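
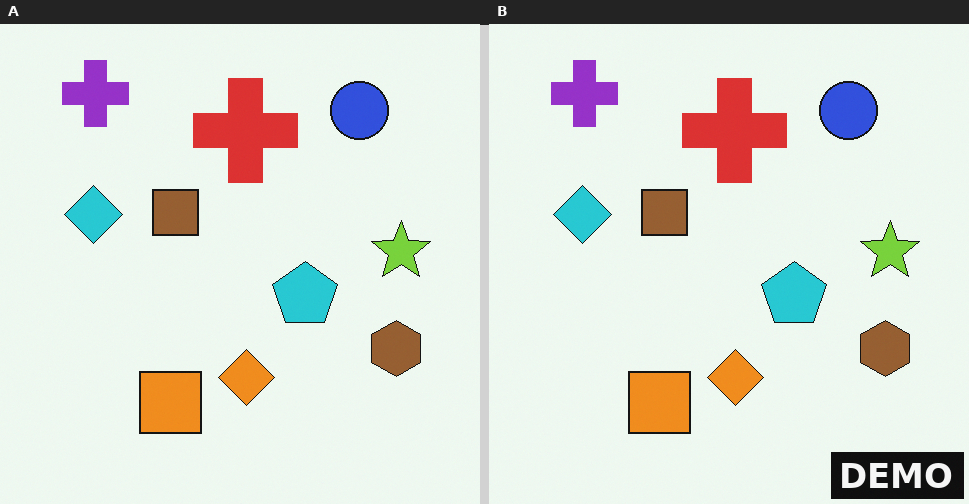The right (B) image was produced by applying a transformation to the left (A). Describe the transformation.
The right (B) image is the left (A) watermarked with the text "DEMO" in the lower-right corner.

A dark label reading "DEMO" appears in the lower-right corner.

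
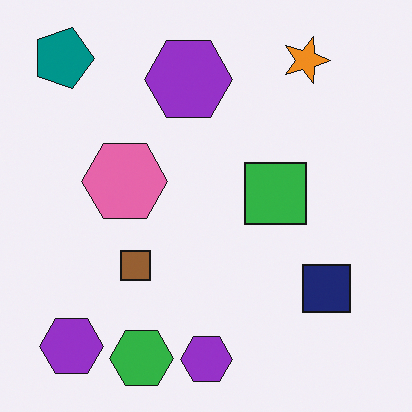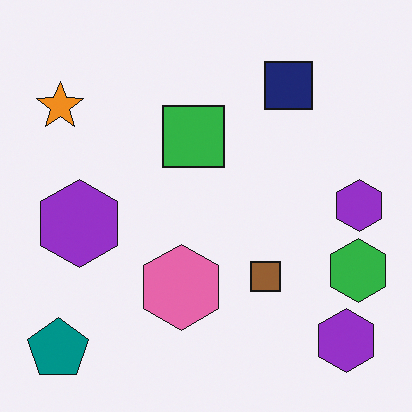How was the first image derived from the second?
This is the original image rotated 90° clockwise.

The teal pentagon sits in the bottom-left of the second image and the top-left of the first — consistent with a whole-image 90° clockwise rotation.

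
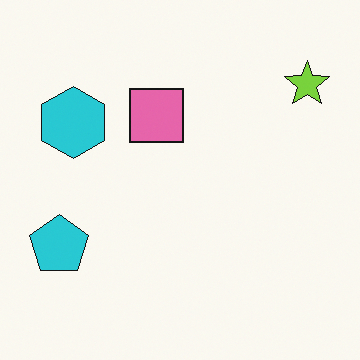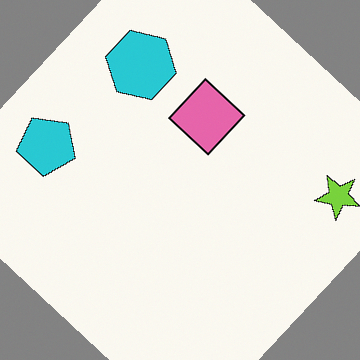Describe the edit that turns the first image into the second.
It was rotated clockwise by a large amount — several tens of degrees.

Every shape is tilted by the same angle and the image corners show triangular fill wedges — a whole-image rotation by a non-right angle.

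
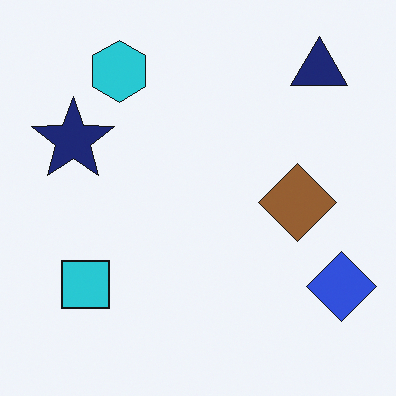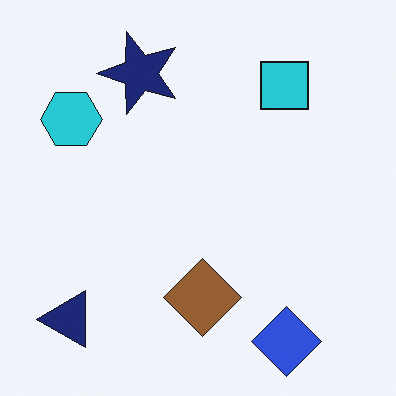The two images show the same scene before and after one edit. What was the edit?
It was transposed (reflected across the top-left ↔ bottom-right diagonal).

Shapes have swapped their row and column positions — what was in the top-right is now in the bottom-left — a diagonal reflection.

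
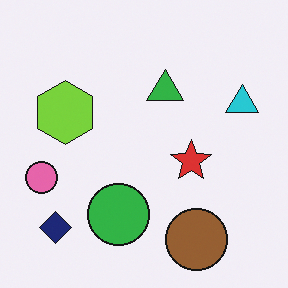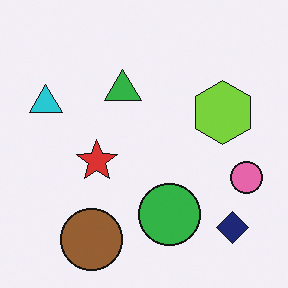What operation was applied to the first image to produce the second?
The transformation is: flipped horizontally (left ↔ right).

The pink circle is in the left of the first image and the right of the second — shapes on opposite sides of the vertical midline have swapped in a mirror flip.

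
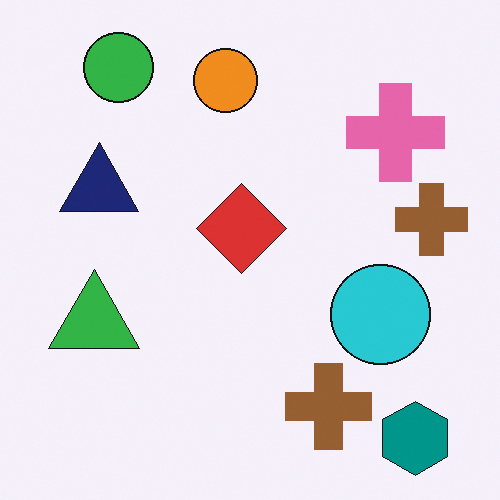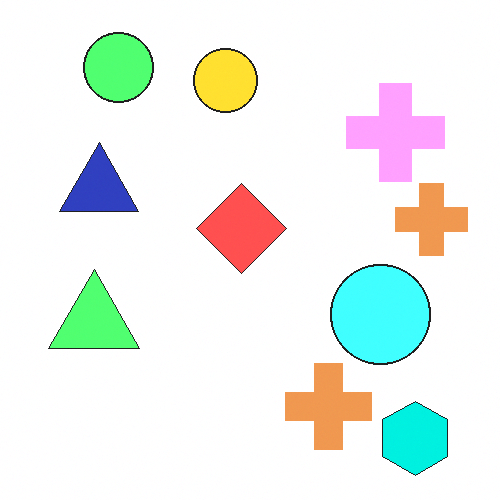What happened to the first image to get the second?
The second image is the first brightened a lot.

Every pixel — background and shapes alike — is uniformly brightened.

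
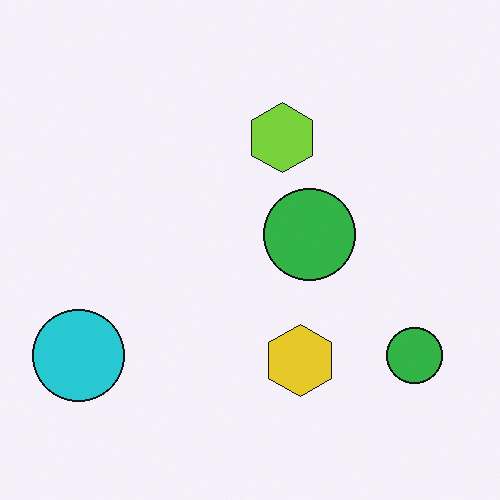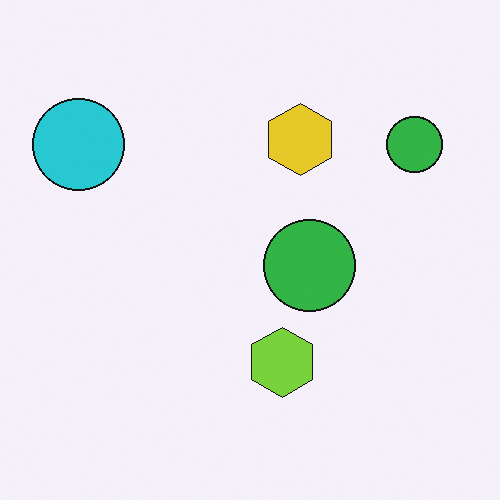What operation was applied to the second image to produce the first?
The first image is the second flipped vertically (top ↔ bottom).

The lime hexagon is in the bottom of the second image and the top of the first — shapes on opposite sides of the horizontal midline have swapped in a mirror flip.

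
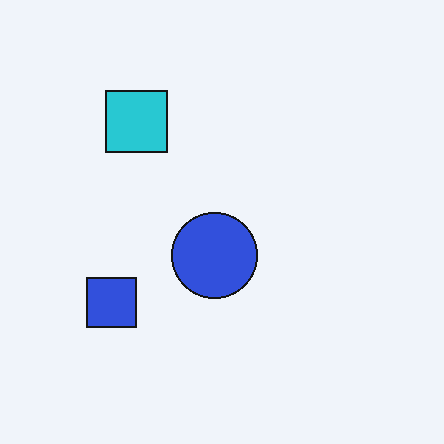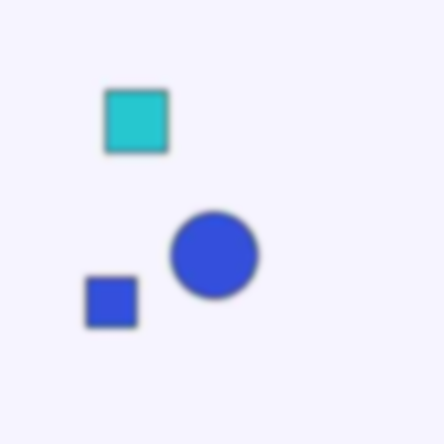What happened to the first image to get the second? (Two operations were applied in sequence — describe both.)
It was degraded with heavy JPEG compression, then noticeably gaussian-blurred.

Blocky 8×8 compression artifacts appear around shape edges and the flat background shows ringing — characteristic JPEG degradation. Shape edges and outlines are uniformly softened across the whole image.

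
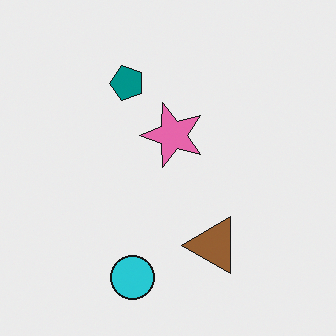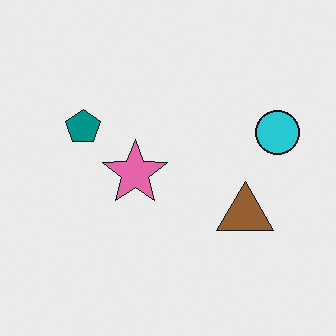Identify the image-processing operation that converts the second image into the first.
It was transposed (reflected across the top-left ↔ bottom-right diagonal).

Shapes have swapped their row and column positions — what was in the top-right is now in the bottom-left — a diagonal reflection.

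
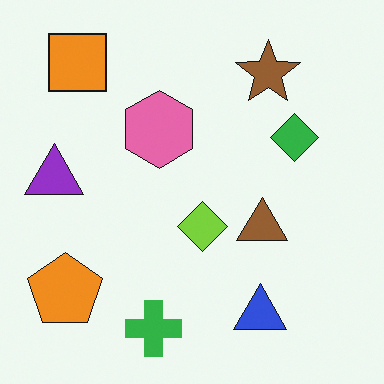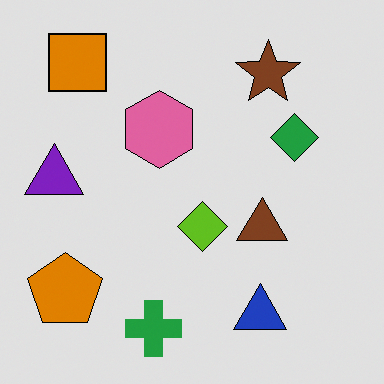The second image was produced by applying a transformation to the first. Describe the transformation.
Posterized to a reduced palette.

Each flat color has snapped to a coarser quantized level — most visibly, the near-white background has dropped to a flat grey.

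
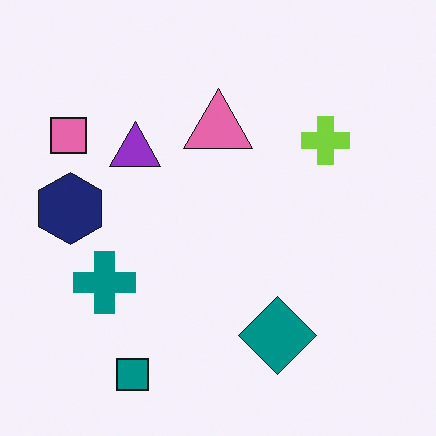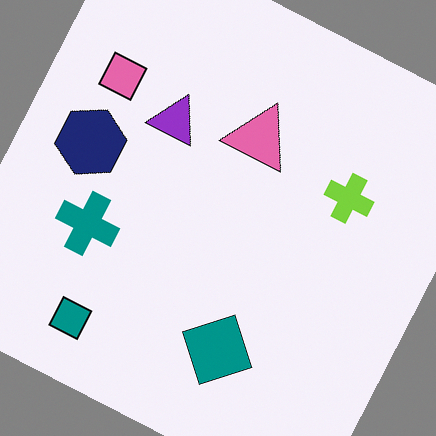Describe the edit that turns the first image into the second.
Rotated clockwise by a clearly visible amount.

Every shape is tilted by the same angle and the image corners show triangular fill wedges — a whole-image rotation by a non-right angle.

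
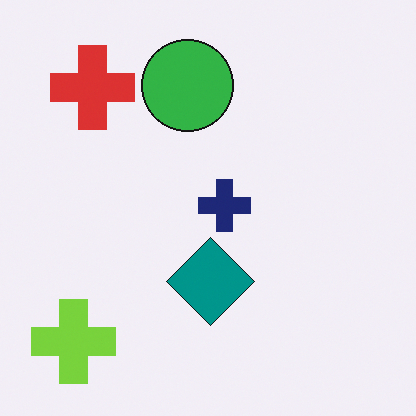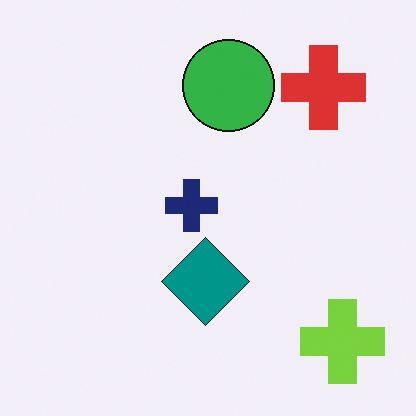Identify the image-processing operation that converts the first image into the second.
The second image is the first flipped horizontally (left ↔ right).

The lime cross is in the bottom-left of the first image and the bottom-right of the second — shapes on opposite sides of the vertical midline have swapped in a mirror flip.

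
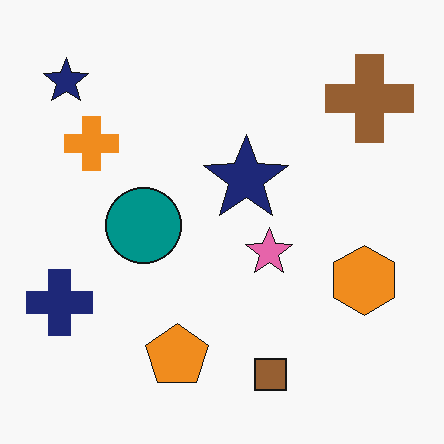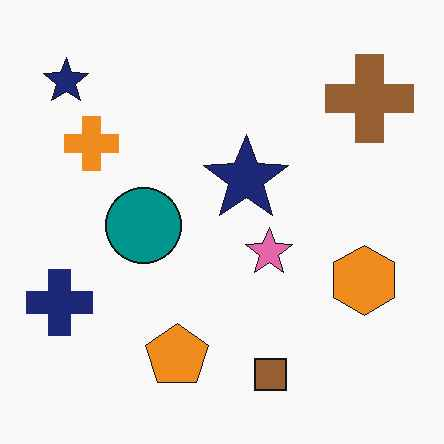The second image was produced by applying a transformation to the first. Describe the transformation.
This is the original image given moderate JPEG compression.

Blocky 8×8 compression artifacts appear around shape edges and the flat background shows ringing — characteristic JPEG degradation.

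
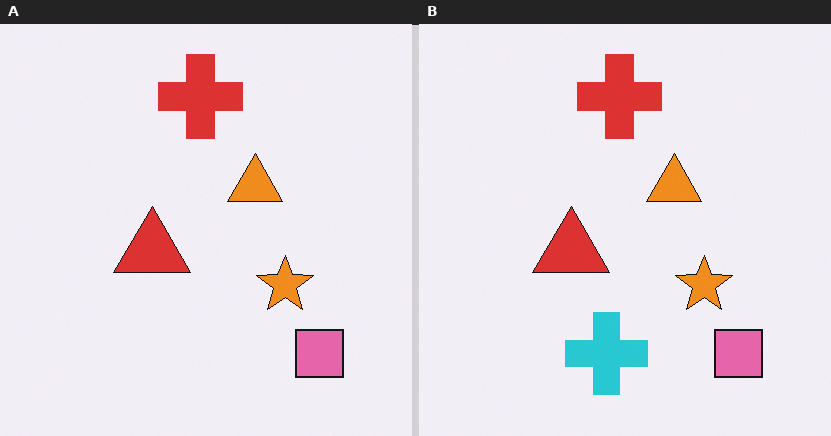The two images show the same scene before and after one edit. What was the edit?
Overlaid with an additional cyan cross.

A cyan cross appears in the right (B) image that is absent from the left (A).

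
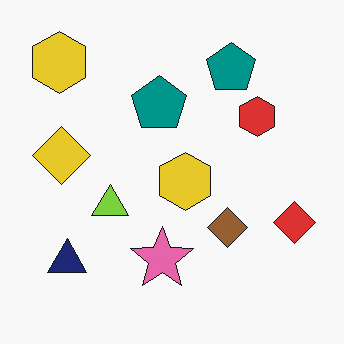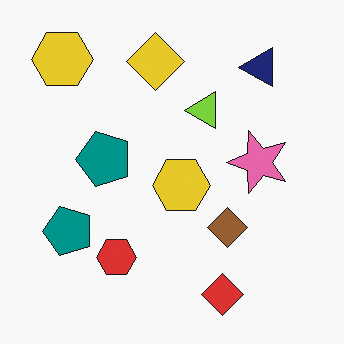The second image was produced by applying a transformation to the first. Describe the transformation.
The image was transposed (reflected across the top-left ↔ bottom-right diagonal).

Shapes have swapped their row and column positions — what was in the top-right is now in the bottom-left — a diagonal reflection.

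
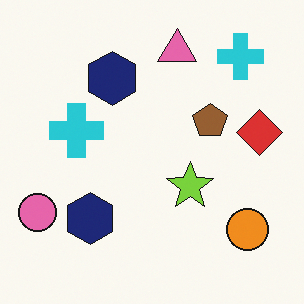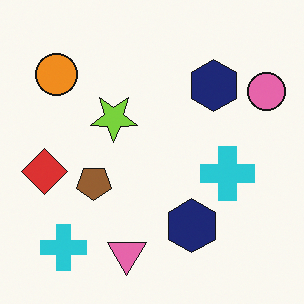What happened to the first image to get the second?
The second image is the first rotated 180°.

The pink circle sits in the bottom-left of the first image and the top-right of the second — consistent with a whole-image 180° rotation.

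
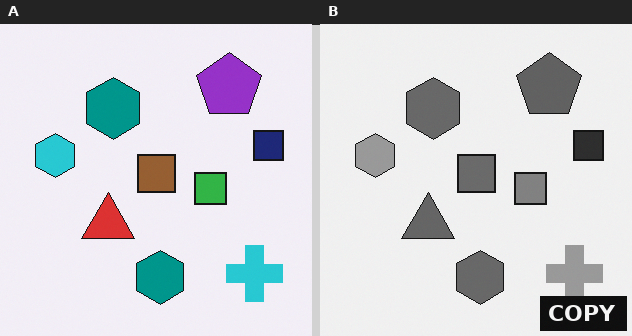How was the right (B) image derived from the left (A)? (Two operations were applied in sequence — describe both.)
The right (B) image is the left (A) converted to grayscale, then watermarked with the text "COPY" in the lower-right corner.

All color is removed — every shape is now a shade of grey. A dark label reading "COPY" appears in the lower-right corner.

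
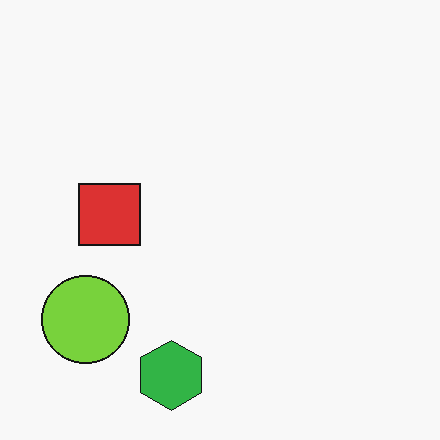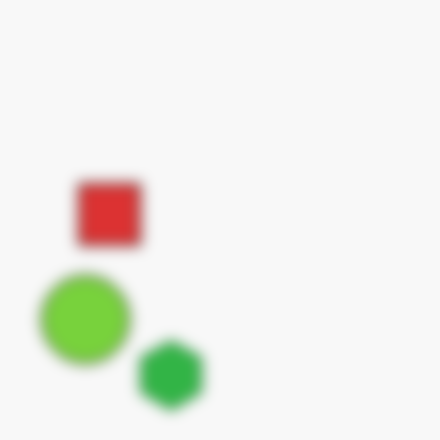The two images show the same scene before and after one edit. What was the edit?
Heavily blurred.

Shape edges and outlines are uniformly softened across the whole image.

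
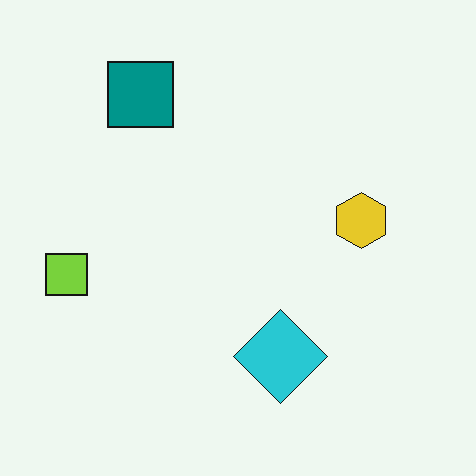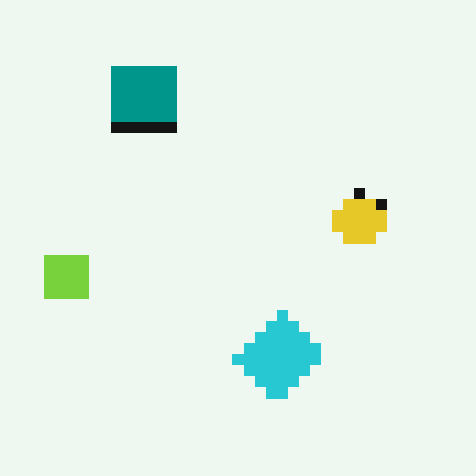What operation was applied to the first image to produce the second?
The transformation is: heavily pixelated into large blocks.

Shapes are reduced to large square blocks; fine edges and outlines are lost — a downscale-then-upscale (mosaic) effect.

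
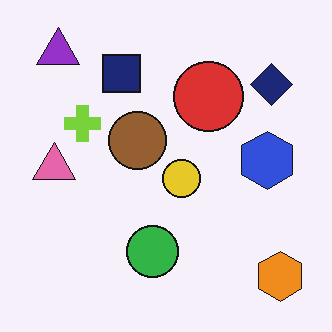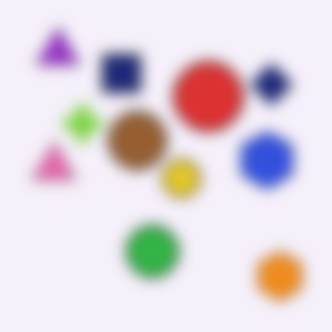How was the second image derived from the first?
The second image is the first heavily blurred.

Shape edges and outlines are uniformly softened across the whole image.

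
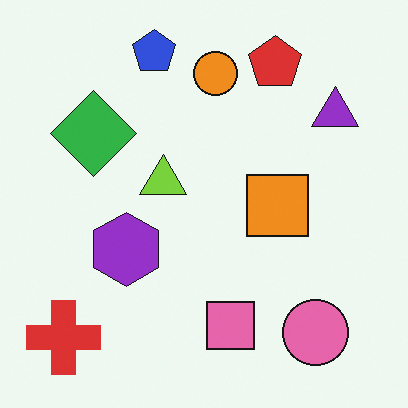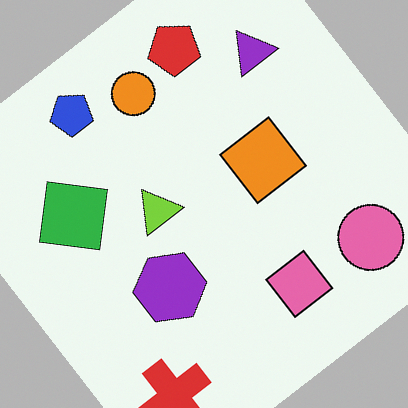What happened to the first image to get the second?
The image was rotated counter-clockwise by a large amount — several tens of degrees.

Every shape is tilted by the same angle and the image corners show triangular fill wedges — a whole-image rotation by a non-right angle.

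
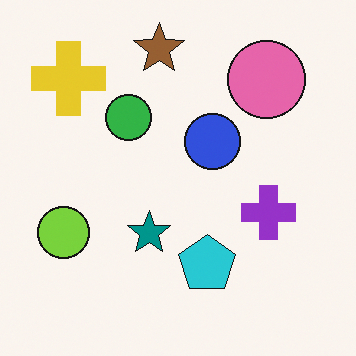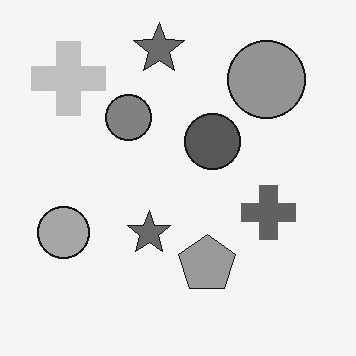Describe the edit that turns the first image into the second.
Converted to grayscale.

All color is removed — every shape is now a shade of grey.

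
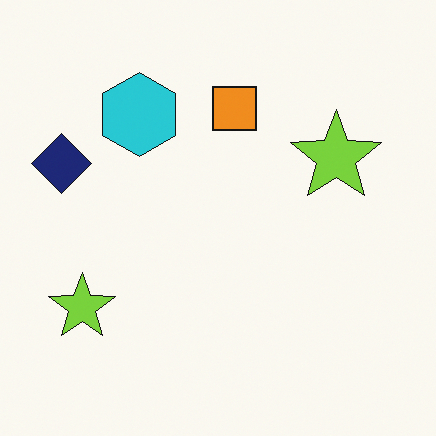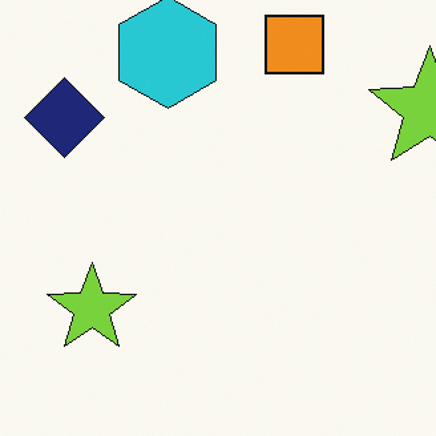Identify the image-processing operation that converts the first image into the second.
This is the original image cropped slightly and scaled back up.

The visible shapes are larger and the field of view is narrower; shapes near the original edges may be partly or wholly outside the frame — a crop-and-rescale.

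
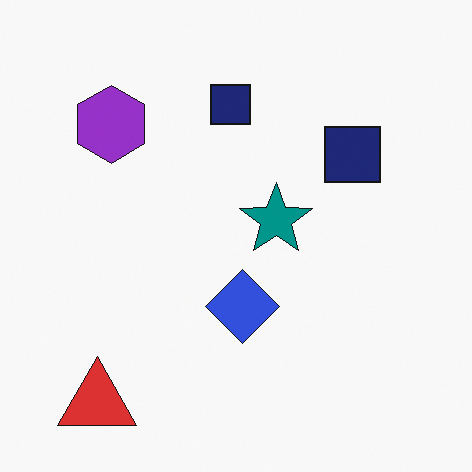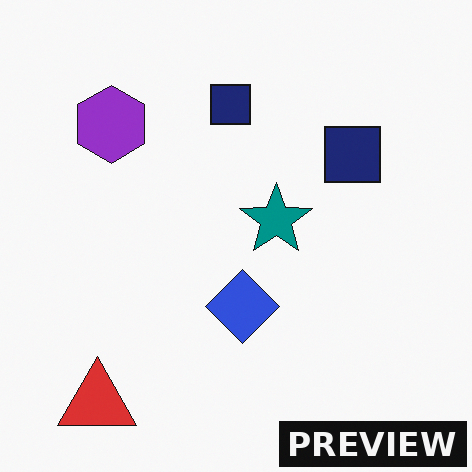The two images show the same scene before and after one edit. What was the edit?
Watermarked with the text "PREVIEW" in the lower-right corner.

A dark label reading "PREVIEW" appears in the lower-right corner.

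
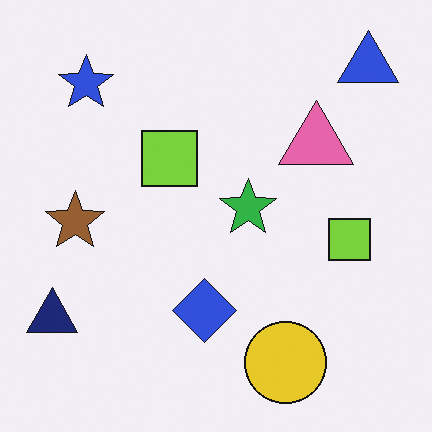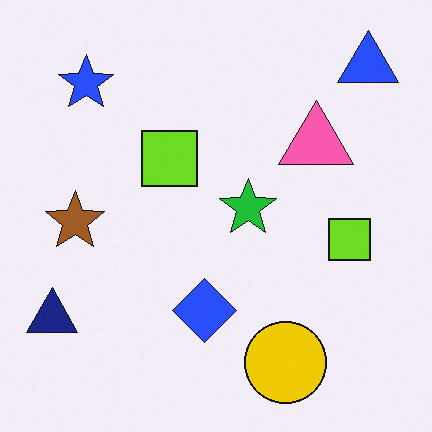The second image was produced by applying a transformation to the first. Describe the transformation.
It was slightly oversaturated.

All colors are more vivid — a global saturation change.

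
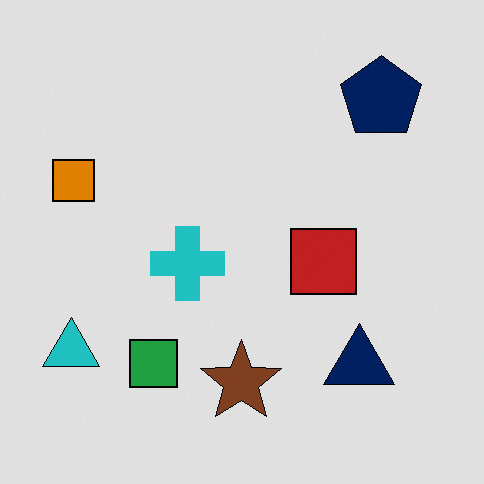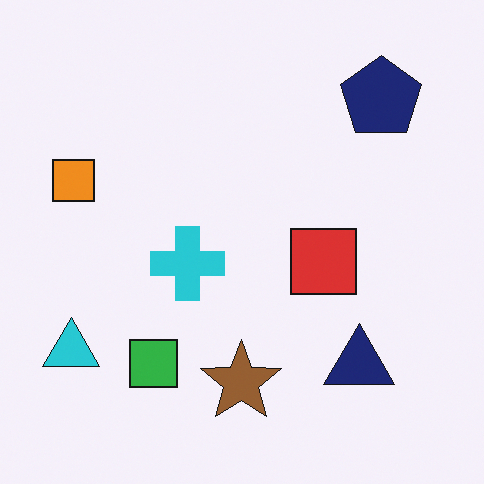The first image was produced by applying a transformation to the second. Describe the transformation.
The image was posterized to a reduced palette.

Each flat color has snapped to a coarser quantized level — most visibly, the near-white background has dropped to a flat grey.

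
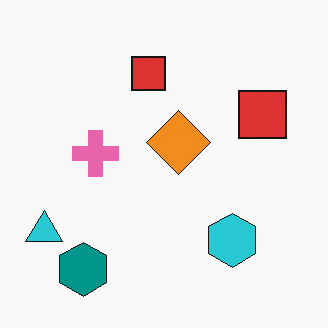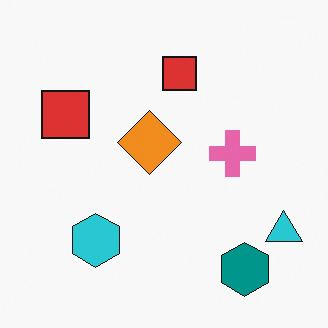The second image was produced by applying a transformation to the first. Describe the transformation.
This is the original image flipped horizontally (left ↔ right).

The cyan triangle is in the bottom-left of the first image and the bottom-right of the second — shapes on opposite sides of the vertical midline have swapped in a mirror flip.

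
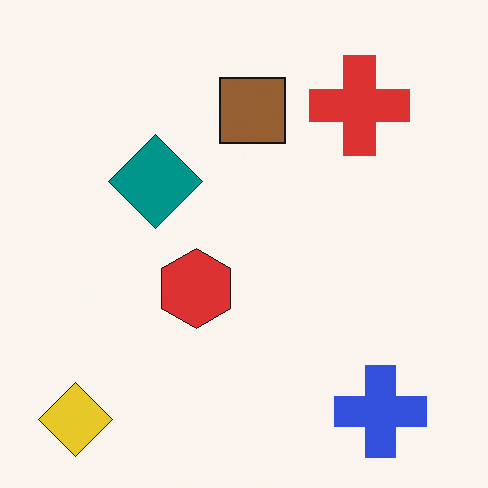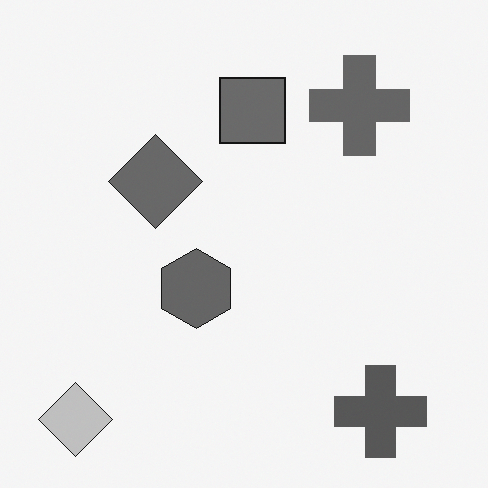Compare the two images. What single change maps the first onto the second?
The image was converted to grayscale.

All color is removed — every shape is now a shade of grey.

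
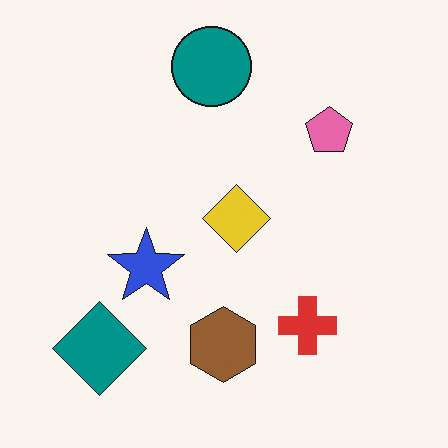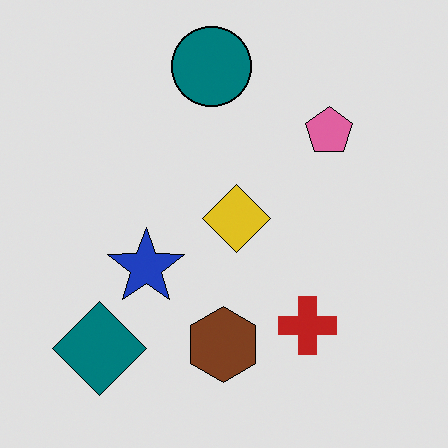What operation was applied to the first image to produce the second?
The image was posterized to a reduced palette.

Each flat color has snapped to a coarser quantized level — most visibly, the near-white background has dropped to a flat grey.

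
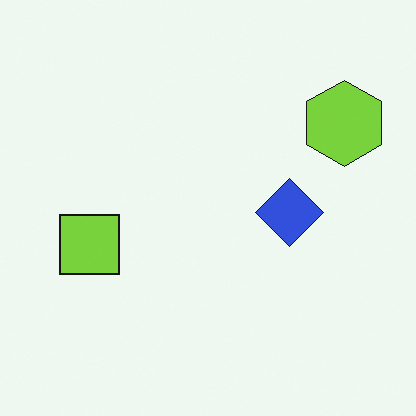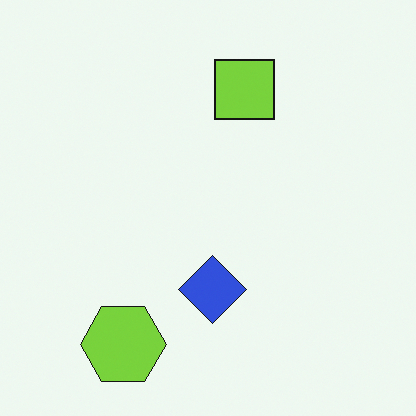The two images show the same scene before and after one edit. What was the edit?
The second image is the first transposed (reflected across the top-left ↔ bottom-right diagonal).

Shapes have swapped their row and column positions — what was in the top-right is now in the bottom-left — a diagonal reflection.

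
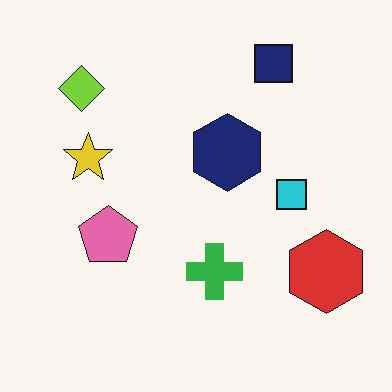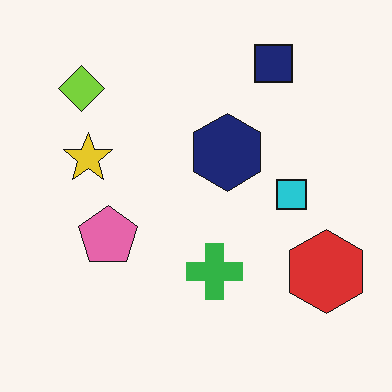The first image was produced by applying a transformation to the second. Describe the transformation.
The first image is the second given moderate JPEG compression.

Blocky 8×8 compression artifacts appear around shape edges and the flat background shows ringing — characteristic JPEG degradation.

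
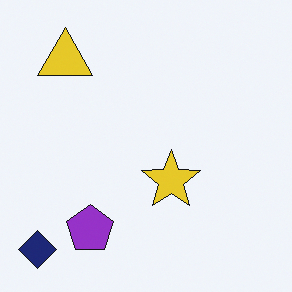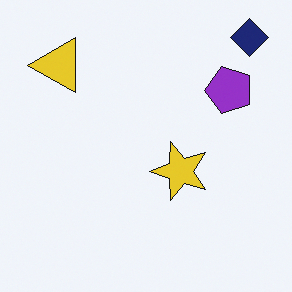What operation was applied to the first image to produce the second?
The image was transposed (reflected across the top-left ↔ bottom-right diagonal).

Shapes have swapped their row and column positions — what was in the top-right is now in the bottom-left — a diagonal reflection.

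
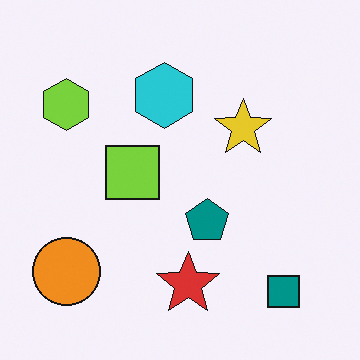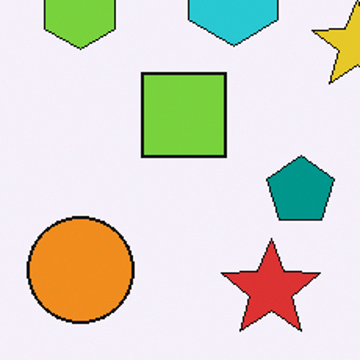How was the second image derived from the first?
The second image is the first cropped slightly and scaled back up.

The visible shapes are larger and the field of view is narrower; shapes near the original edges may be partly or wholly outside the frame — a crop-and-rescale.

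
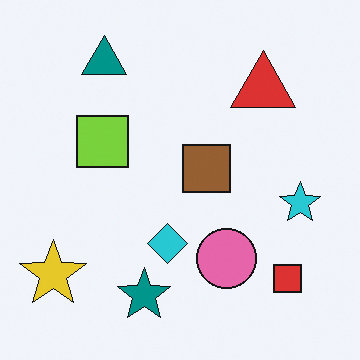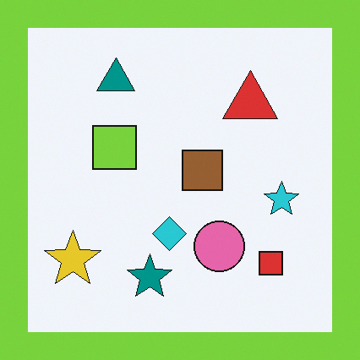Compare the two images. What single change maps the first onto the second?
The transformation is: framed with a lime border.

A solid lime frame runs around the edge of the second image, with the content slightly shrunk inside it.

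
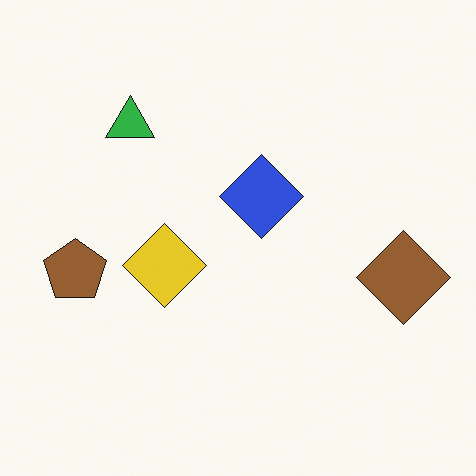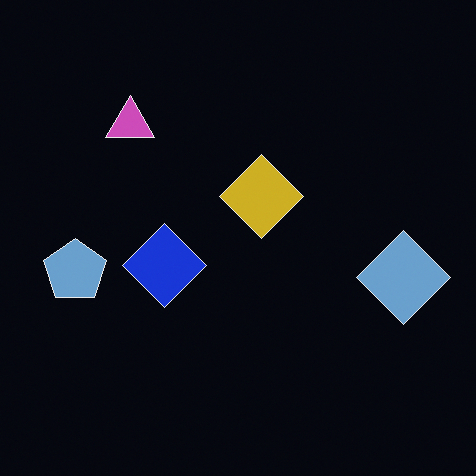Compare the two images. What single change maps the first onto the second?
It was color-inverted (negative).

The light background has become dark and every shape's color is its complement — a photographic negative.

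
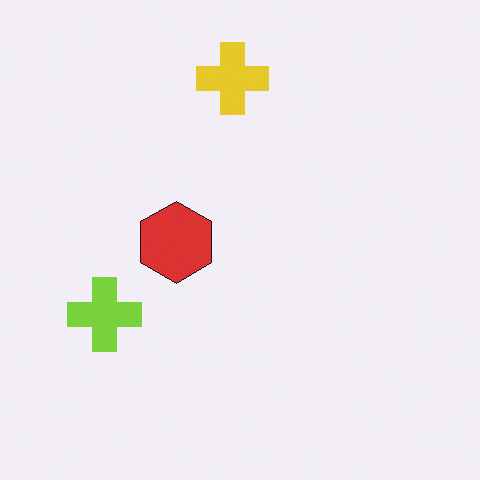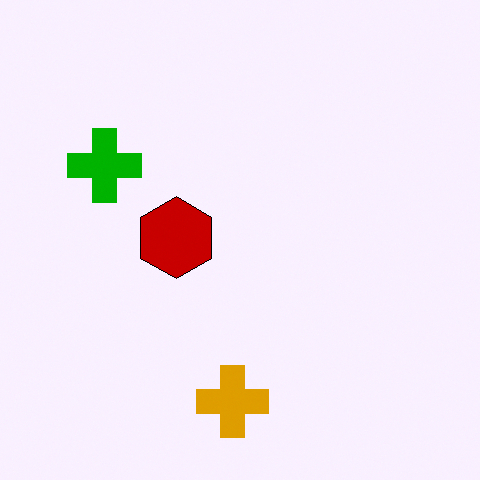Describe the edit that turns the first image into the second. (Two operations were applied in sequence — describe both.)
This is the original image flipped vertically (top ↔ bottom), then given much higher contrast.

The yellow cross is in the top of the first image and the bottom of the second — shapes on opposite sides of the horizontal midline have swapped in a mirror flip. Tones are pushed away from mid-grey across the whole image — a global contrast change.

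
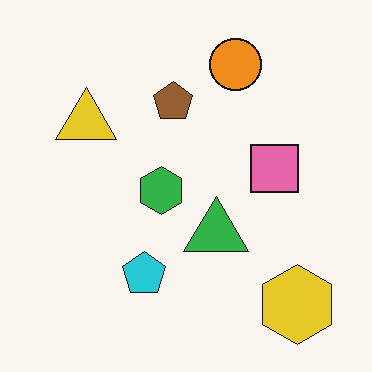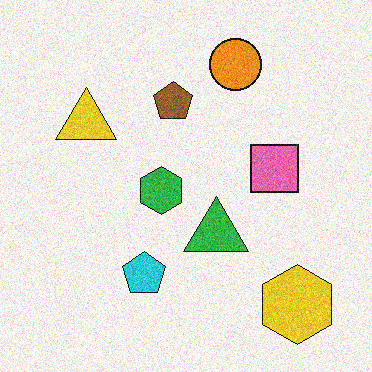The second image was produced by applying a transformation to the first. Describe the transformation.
Degraded with moderate additive noise.

Random speckle covers the whole image, including the flat background.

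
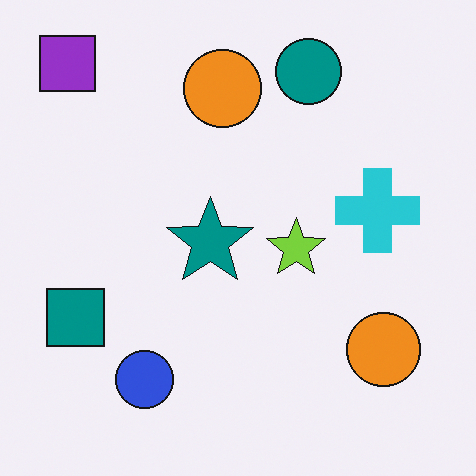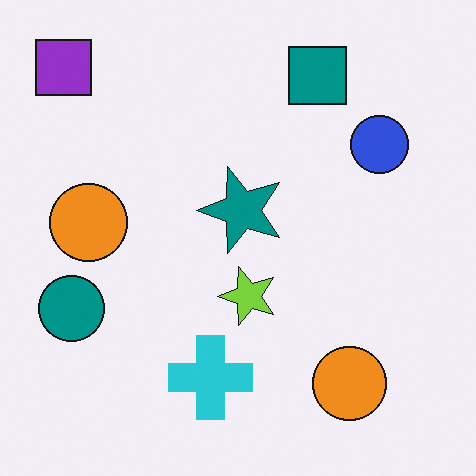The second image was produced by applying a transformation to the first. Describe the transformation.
The image was transposed (reflected across the top-left ↔ bottom-right diagonal).

Shapes have swapped their row and column positions — what was in the top-right is now in the bottom-left — a diagonal reflection.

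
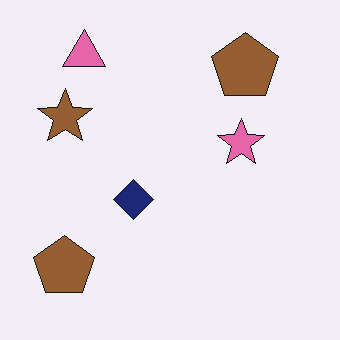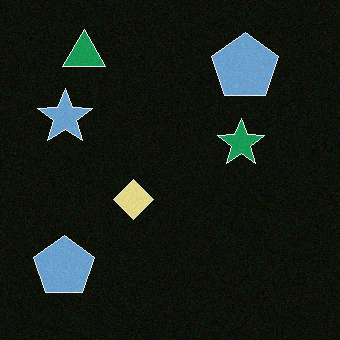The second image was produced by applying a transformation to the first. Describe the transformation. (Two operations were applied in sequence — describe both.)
Degraded with light additive noise, then color-inverted (negative).

Random speckle covers the whole image, including the flat background. The light background has become dark and every shape's color is its complement — a photographic negative.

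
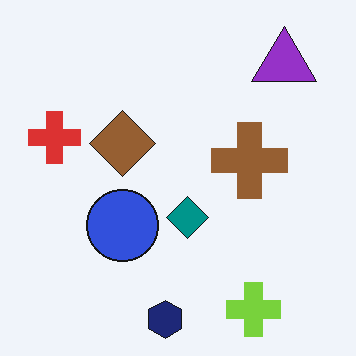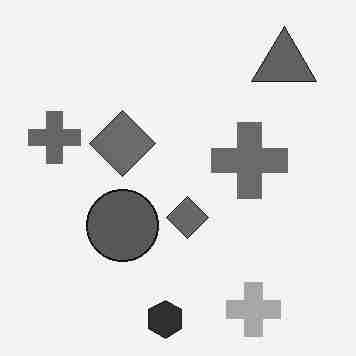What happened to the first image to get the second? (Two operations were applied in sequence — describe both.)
The image was converted to grayscale, then degraded with heavy JPEG compression.

All color is removed — every shape is now a shade of grey. Blocky 8×8 compression artifacts appear around shape edges and the flat background shows ringing — characteristic JPEG degradation.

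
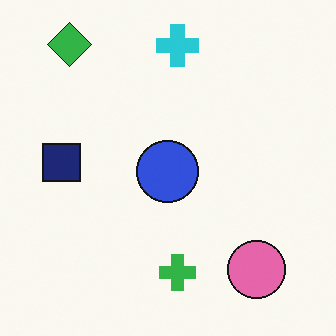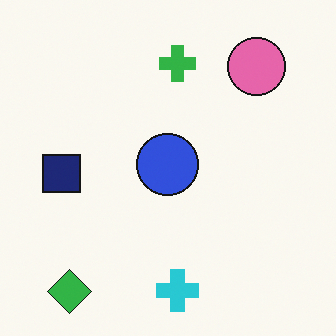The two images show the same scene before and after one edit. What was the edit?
The image was flipped vertically (top ↔ bottom).

The green diamond is in the top-left of the first image and the bottom-left of the second — shapes on opposite sides of the horizontal midline have swapped in a mirror flip.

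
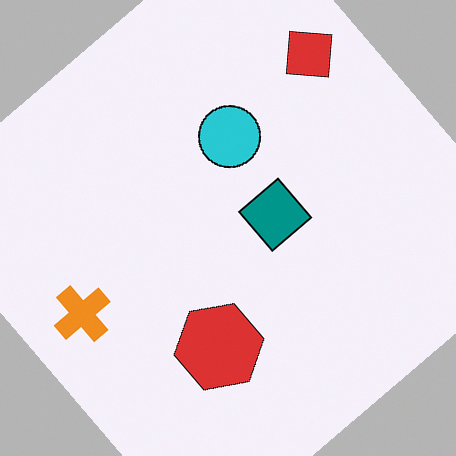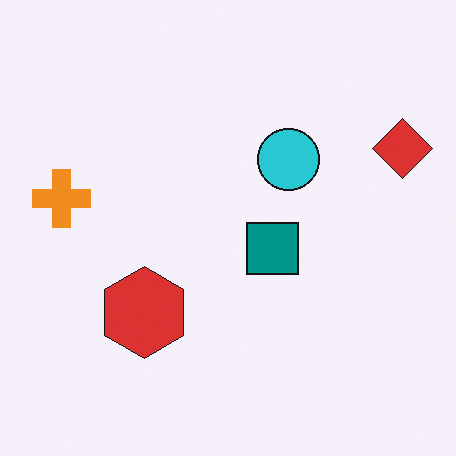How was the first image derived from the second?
This is the original image rotated counter-clockwise by a large amount — several tens of degrees.

Every shape is tilted by the same angle and the image corners show triangular fill wedges — a whole-image rotation by a non-right angle.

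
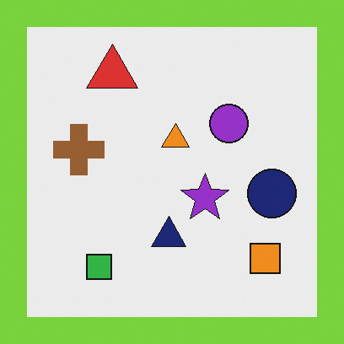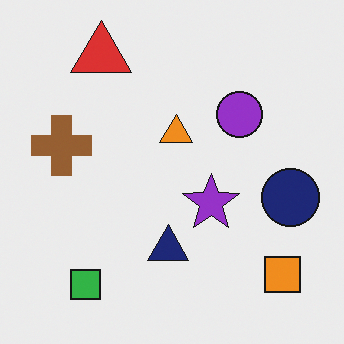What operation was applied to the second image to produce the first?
This is the original image framed with a lime border.

A solid lime frame runs around the edge of the first image, with the content slightly shrunk inside it.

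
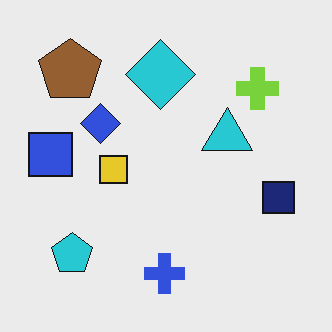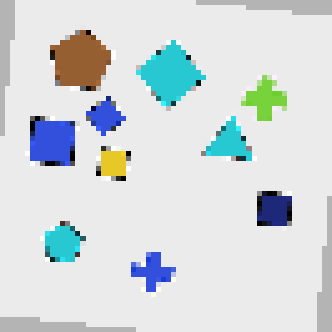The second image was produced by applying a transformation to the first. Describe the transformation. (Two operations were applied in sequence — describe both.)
It was rotated clockwise by a few degrees, then mildly pixelated.

Every shape is tilted by the same angle and the image corners show triangular fill wedges — a whole-image rotation by a non-right angle. Shapes are reduced to large square blocks; fine edges and outlines are lost — a downscale-then-upscale (mosaic) effect.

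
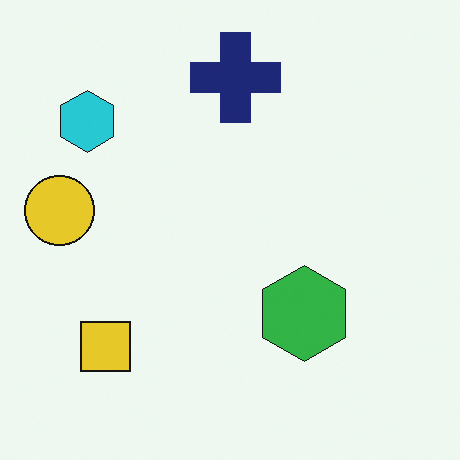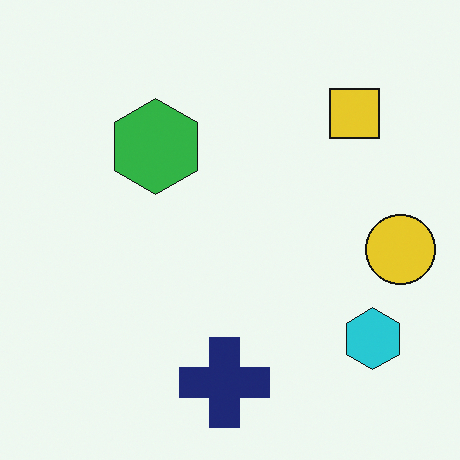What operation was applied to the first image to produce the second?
The second image is the first rotated 180°.

The cyan hexagon sits in the top-left of the first image and the bottom-right of the second — consistent with a whole-image 180° rotation.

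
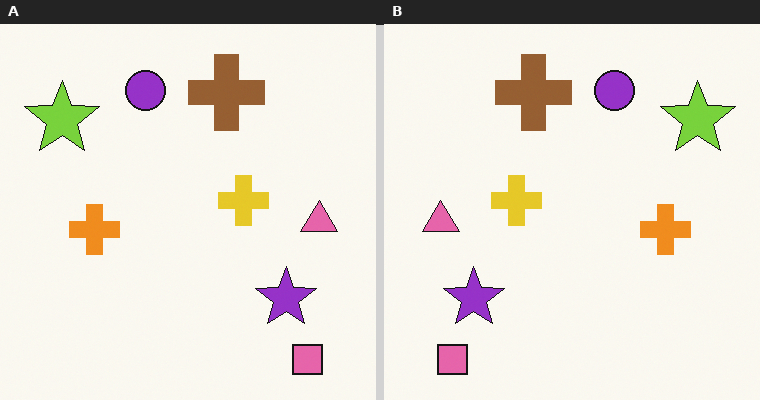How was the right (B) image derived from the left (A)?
The right (B) image is the left (A) flipped horizontally (left ↔ right).

The pink triangle is in the right of the left (A) image and the left of the right (B) — shapes on opposite sides of the vertical midline have swapped in a mirror flip.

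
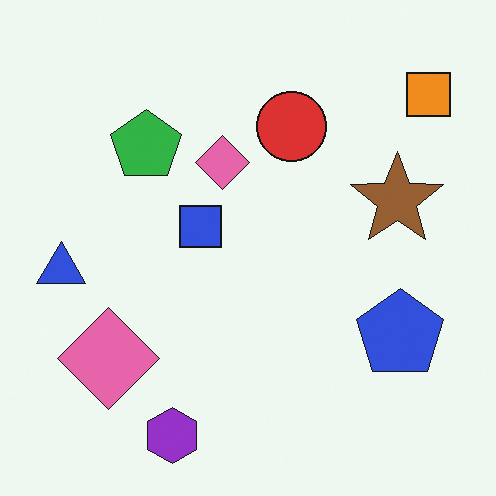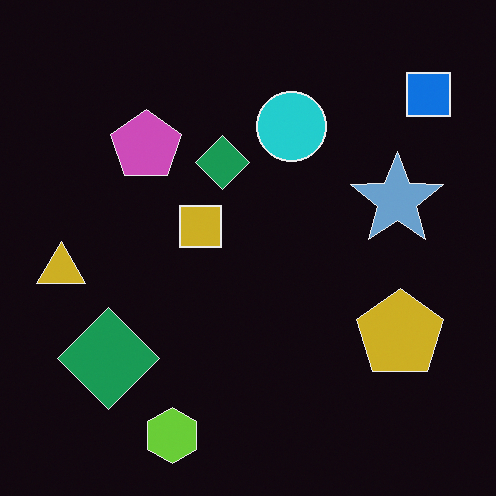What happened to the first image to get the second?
The image was color-inverted (negative).

The light background has become dark and every shape's color is its complement — a photographic negative.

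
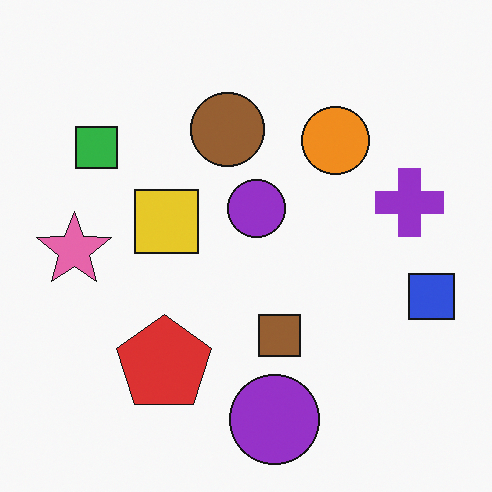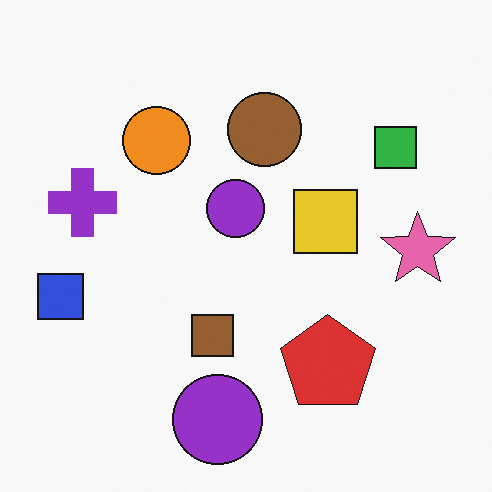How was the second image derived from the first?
Flipped horizontally (left ↔ right).

The blue square is in the right of the first image and the left of the second — shapes on opposite sides of the vertical midline have swapped in a mirror flip.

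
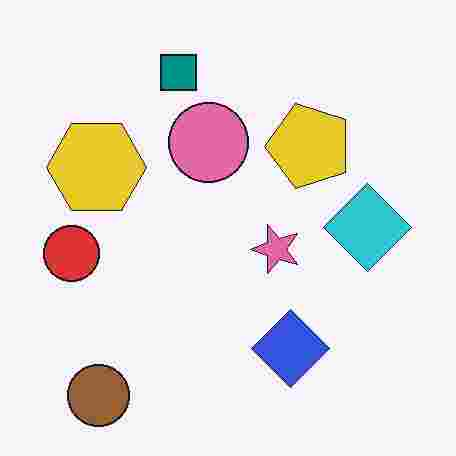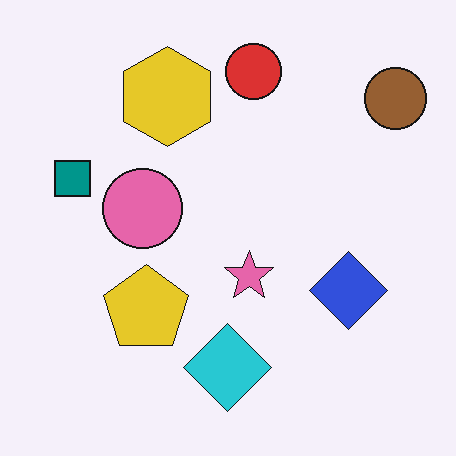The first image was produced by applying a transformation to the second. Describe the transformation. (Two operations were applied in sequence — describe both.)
It was transposed (reflected across the top-left ↔ bottom-right diagonal), then heavily JPEG-compressed with obvious blocking artifacts.

Shapes have swapped their row and column positions — what was in the top-right is now in the bottom-left — a diagonal reflection. Blocky 8×8 compression artifacts appear around shape edges and the flat background shows ringing — characteristic JPEG degradation.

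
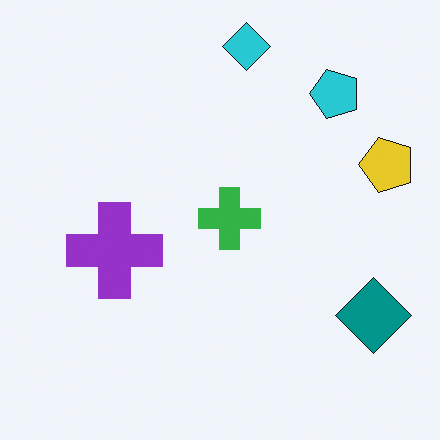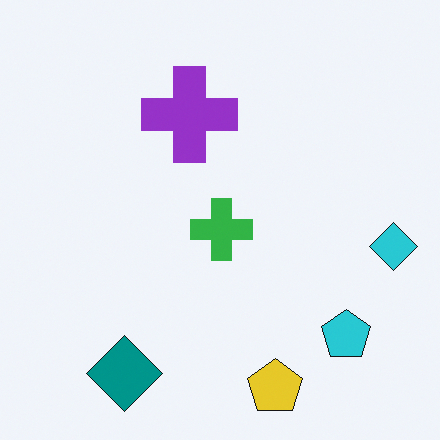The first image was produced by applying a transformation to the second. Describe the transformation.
The transformation is: rotated 90° counter-clockwise.

The teal diamond sits in the bottom-left of the second image and the bottom-right of the first — consistent with a whole-image 90° counter-clockwise rotation.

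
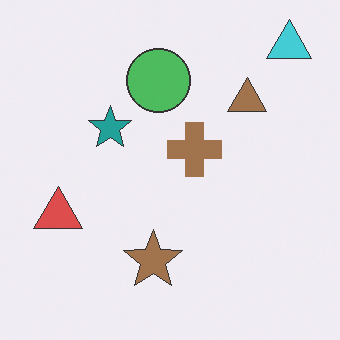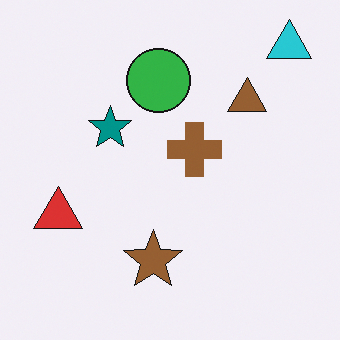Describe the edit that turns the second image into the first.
This is the original image given slightly reduced contrast.

Tones are pushed toward mid-grey across the whole image — a global contrast change.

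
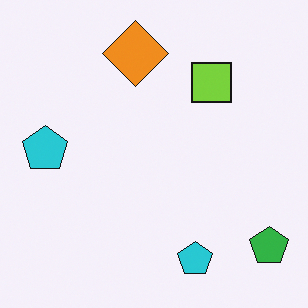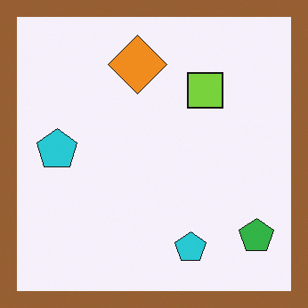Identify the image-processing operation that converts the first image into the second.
Framed with a brown border.

A solid brown frame runs around the edge of the second image, with the content slightly shrunk inside it.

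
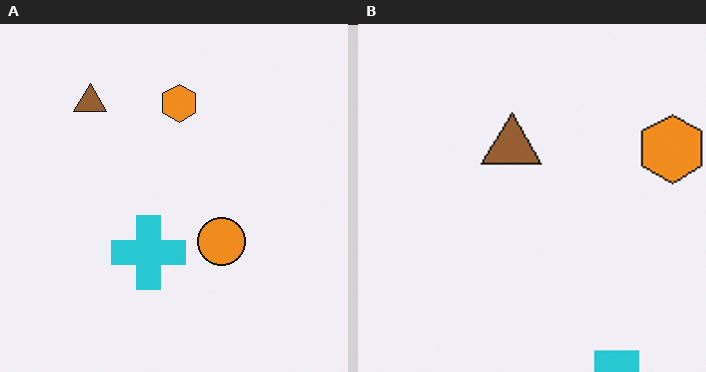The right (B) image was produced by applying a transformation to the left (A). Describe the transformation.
The transformation is: cropped to a noticeably smaller region and rescaled.

The visible shapes are larger and the field of view is narrower; shapes near the original edges may be partly or wholly outside the frame — a crop-and-rescale.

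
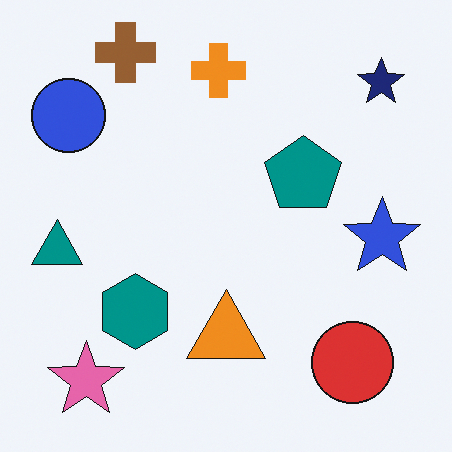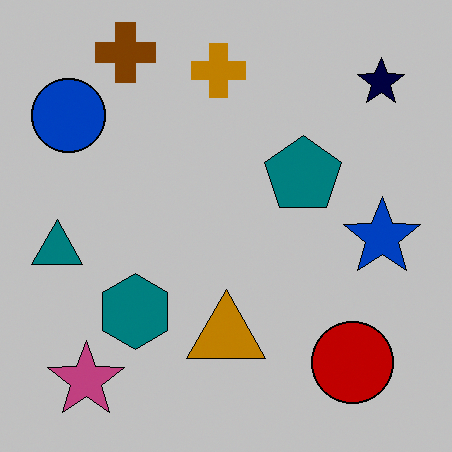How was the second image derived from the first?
It was aggressively posterized.

Each flat color has snapped to a coarser quantized level — most visibly, the near-white background has dropped to a flat grey.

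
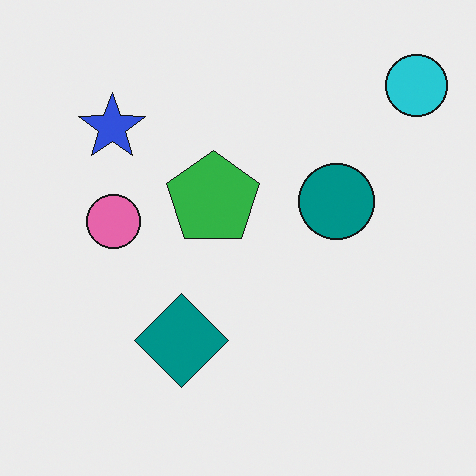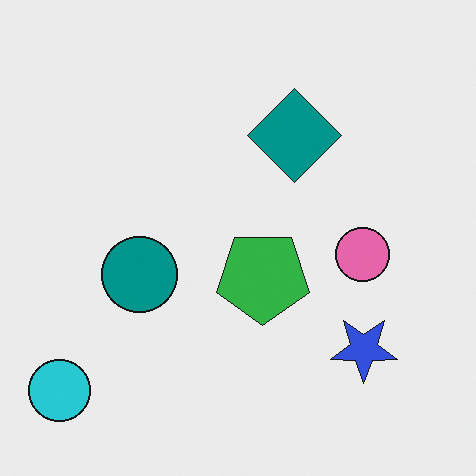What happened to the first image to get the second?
The transformation is: rotated 180°.

The cyan circle sits in the top-right of the first image and the bottom-left of the second — consistent with a whole-image 180° rotation.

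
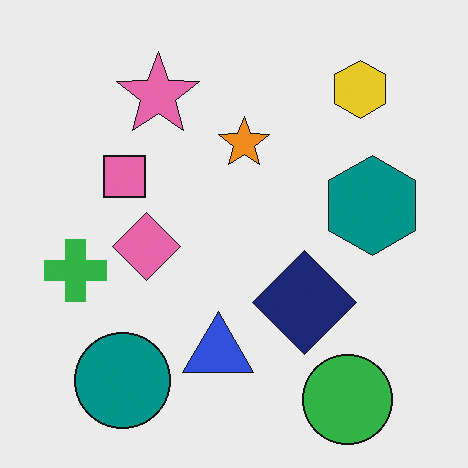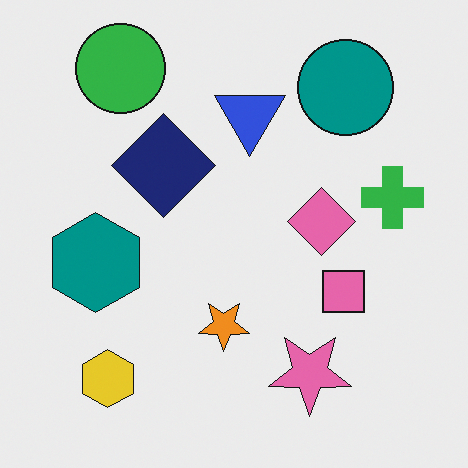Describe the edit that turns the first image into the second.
Rotated 180°.

The green circle sits in the bottom-right of the first image and the top-left of the second — consistent with a whole-image 180° rotation.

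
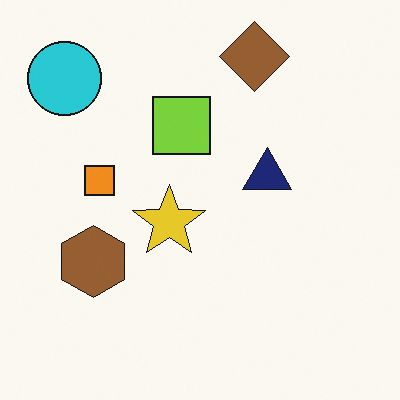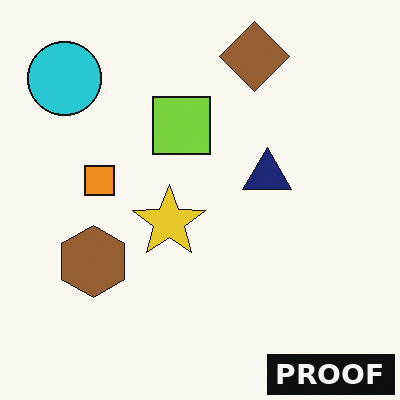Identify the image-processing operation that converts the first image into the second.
Watermarked with the text "PROOF" in the lower-right corner.

A dark label reading "PROOF" appears in the lower-right corner.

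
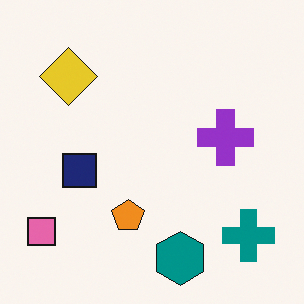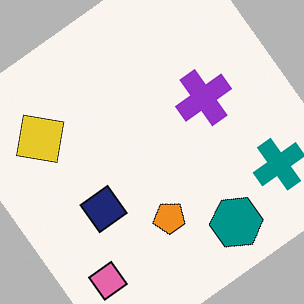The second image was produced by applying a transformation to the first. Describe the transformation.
The second image is the first rotated counter-clockwise by a large amount — several tens of degrees.

Every shape is tilted by the same angle and the image corners show triangular fill wedges — a whole-image rotation by a non-right angle.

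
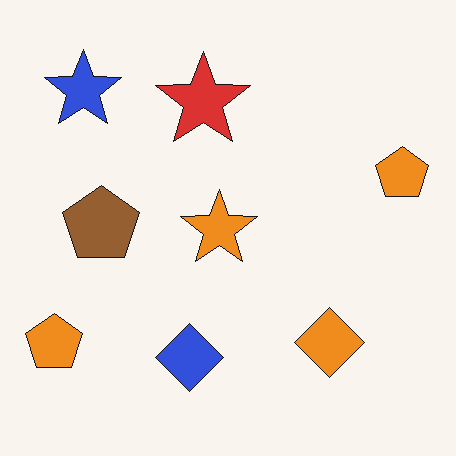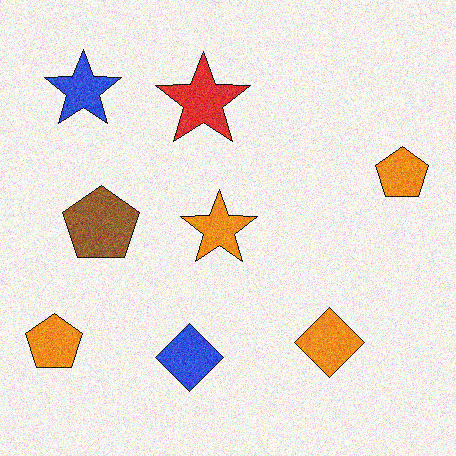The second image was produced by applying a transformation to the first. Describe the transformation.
The image was degraded with moderate additive noise.

Random speckle covers the whole image, including the flat background.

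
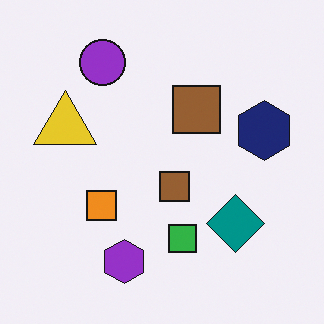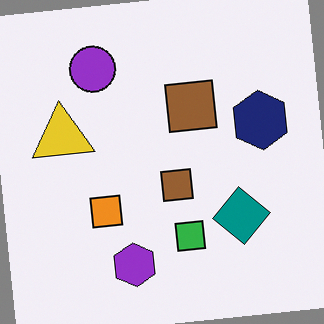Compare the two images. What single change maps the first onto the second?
The image was rotated counter-clockwise by a few degrees.

Every shape is tilted by the same angle and the image corners show triangular fill wedges — a whole-image rotation by a non-right angle.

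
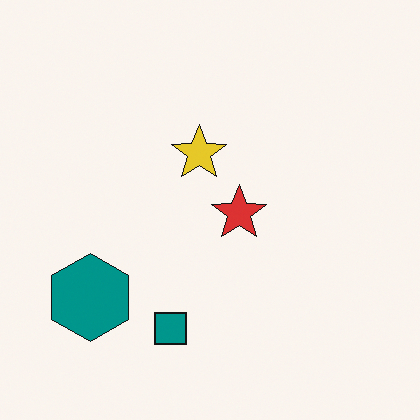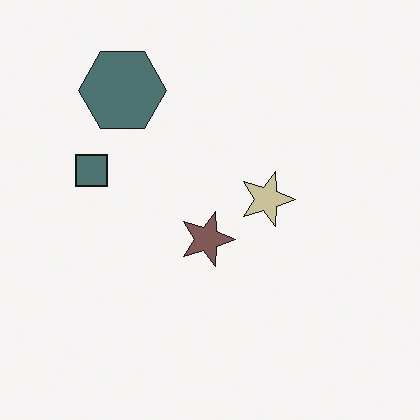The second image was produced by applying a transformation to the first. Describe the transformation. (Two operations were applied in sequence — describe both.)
The transformation is: rotated 90° clockwise, then heavily desaturated.

The teal hexagon sits in the bottom-left of the first image and the top-left of the second — consistent with a whole-image 90° clockwise rotation. All colors are more muted and greyish — a global saturation change.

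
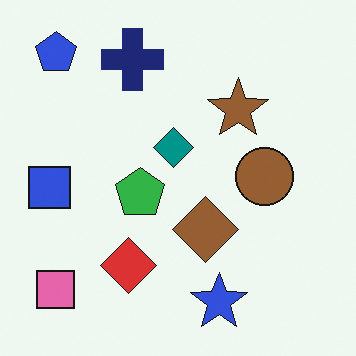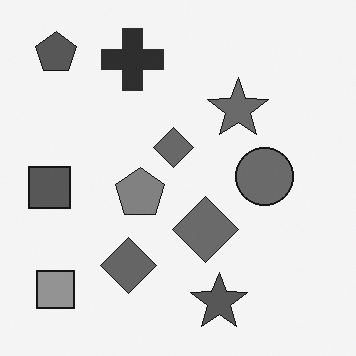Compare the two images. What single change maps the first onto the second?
The second image is the first converted to grayscale.

All color is removed — every shape is now a shade of grey.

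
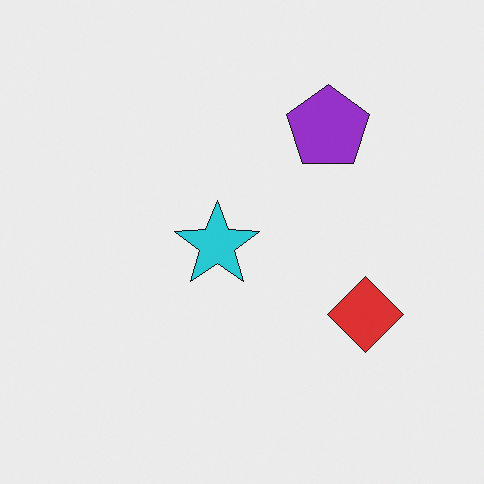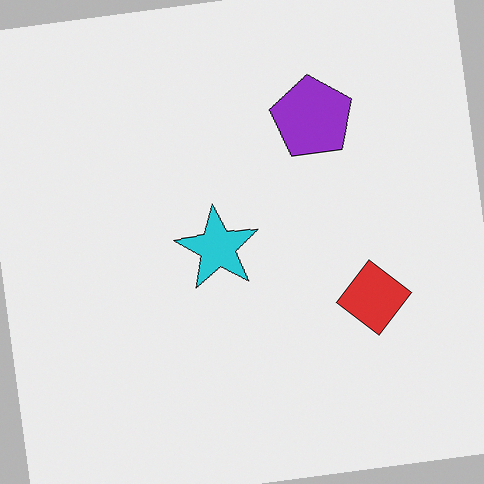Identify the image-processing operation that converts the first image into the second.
The image was rotated counter-clockwise by a slight angle.

Every shape is tilted by the same angle and the image corners show triangular fill wedges — a whole-image rotation by a non-right angle.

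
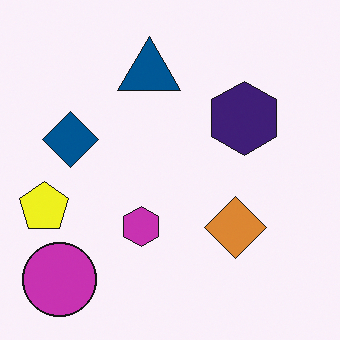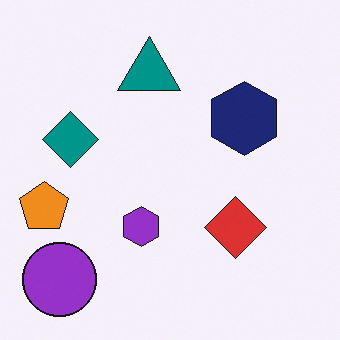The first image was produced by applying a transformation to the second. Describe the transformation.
This is the original image hue-shifted by a small amount.

Every shape's color has rotated by the same amount around the hue wheel — a uniform hue shift.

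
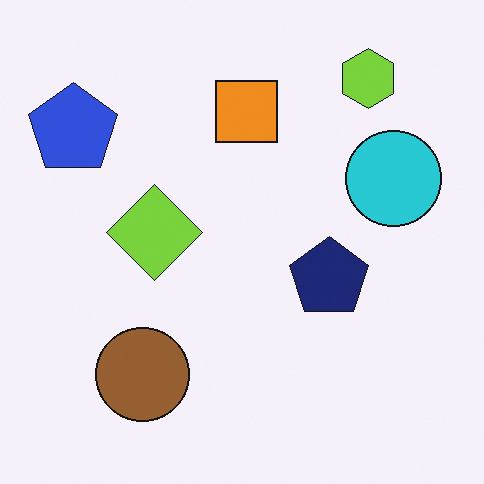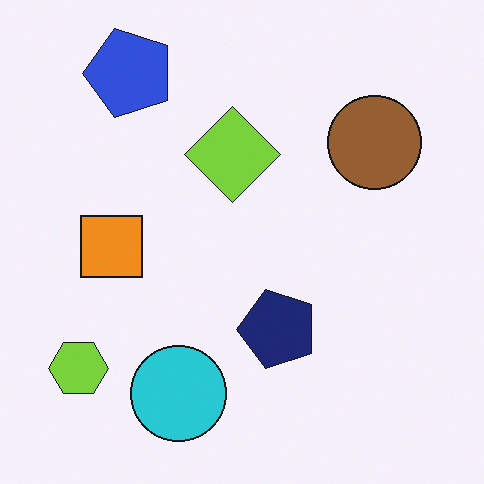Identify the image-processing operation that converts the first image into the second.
The second image is the first transposed (reflected across the top-left ↔ bottom-right diagonal).

Shapes have swapped their row and column positions — what was in the top-right is now in the bottom-left — a diagonal reflection.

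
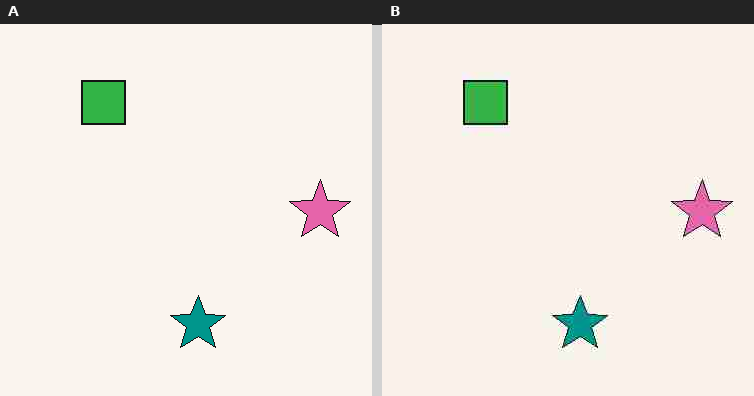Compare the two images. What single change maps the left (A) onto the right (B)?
The transformation is: heavily JPEG-compressed with obvious blocking artifacts.

Blocky 8×8 compression artifacts appear around shape edges and the flat background shows ringing — characteristic JPEG degradation.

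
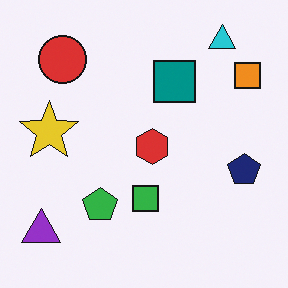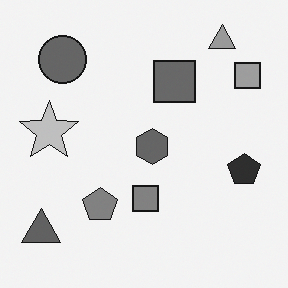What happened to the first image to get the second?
The second image is the first converted to grayscale.

All color is removed — every shape is now a shade of grey.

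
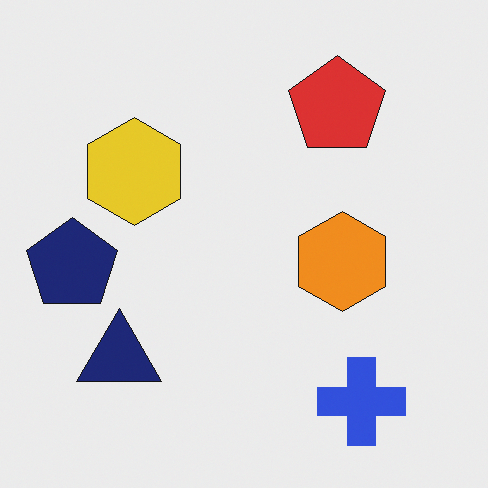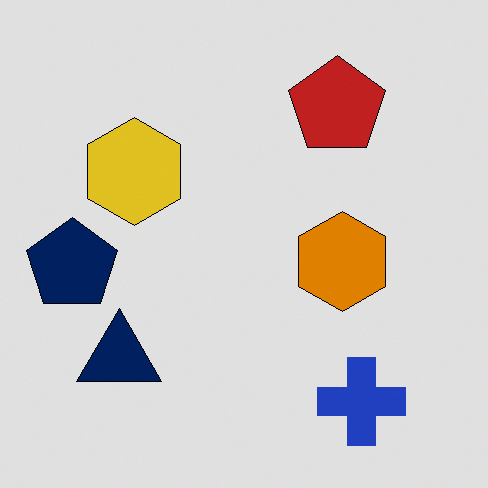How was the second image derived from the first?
The second image is the first moderately posterized.

Each flat color has snapped to a coarser quantized level — most visibly, the near-white background has dropped to a flat grey.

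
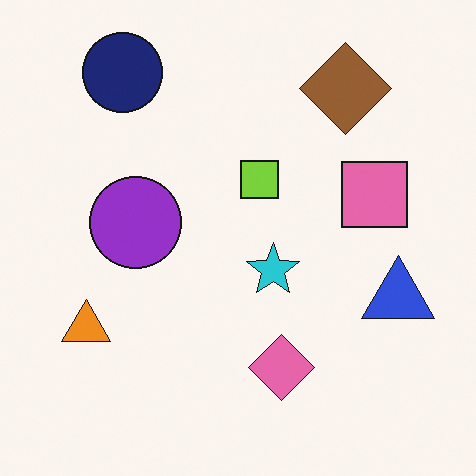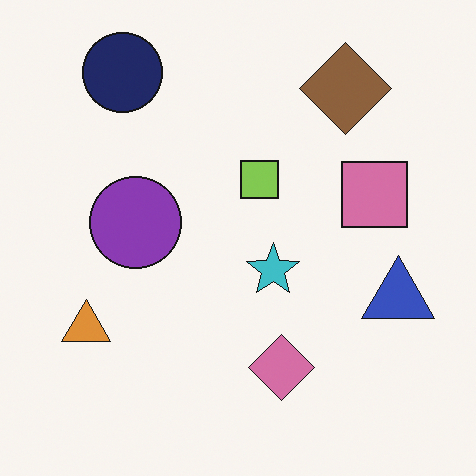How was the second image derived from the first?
This is the original image slightly desaturated.

All colors are more muted and greyish — a global saturation change.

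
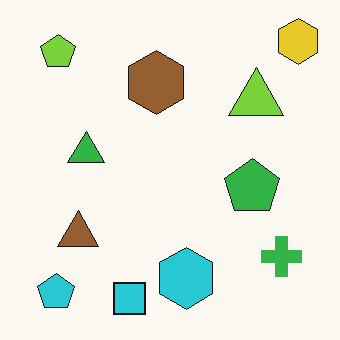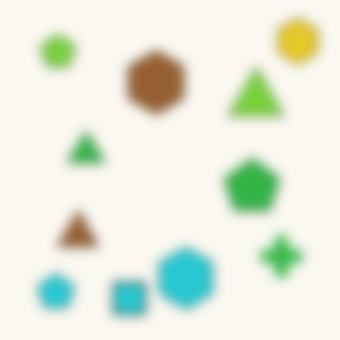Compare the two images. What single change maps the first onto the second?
The transformation is: strongly gaussian-blurred.

Shape edges and outlines are uniformly softened across the whole image.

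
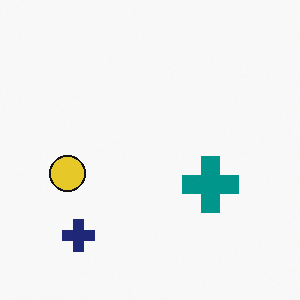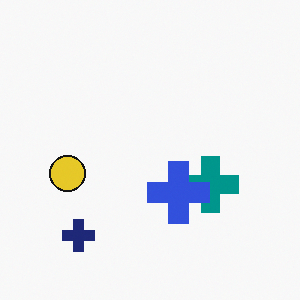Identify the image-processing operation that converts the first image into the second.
It was overlaid with an additional blue cross.

A blue cross appears in the second image that is absent from the first.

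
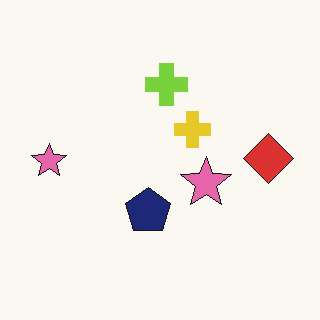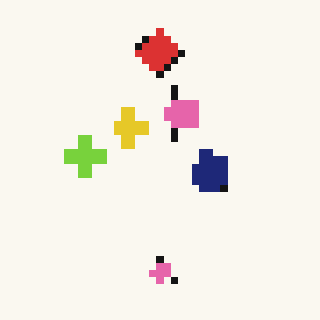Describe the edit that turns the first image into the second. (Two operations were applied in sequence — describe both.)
It was moderately pixelated, then rotated 90° counter-clockwise.

Shapes are reduced to large square blocks; fine edges and outlines are lost — a downscale-then-upscale (mosaic) effect. The red diamond sits in the right of the first image and the top of the second — consistent with a whole-image 90° counter-clockwise rotation.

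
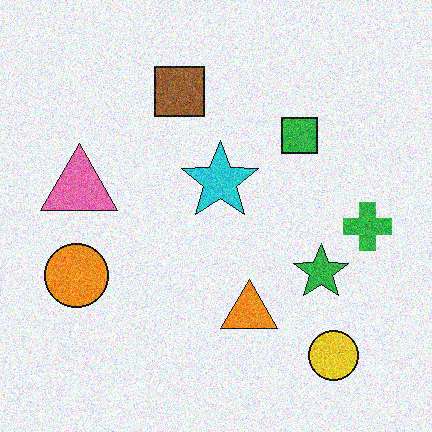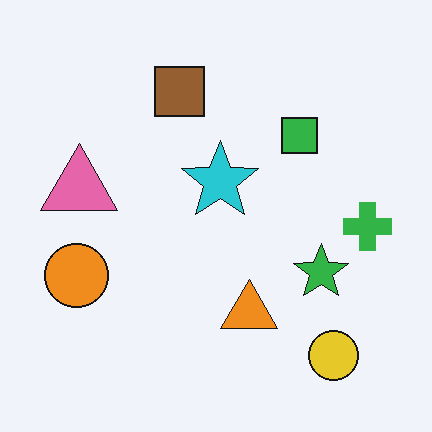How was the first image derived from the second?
It was degraded with moderate additive noise.

Random speckle covers the whole image, including the flat background.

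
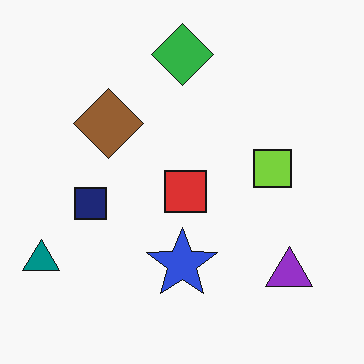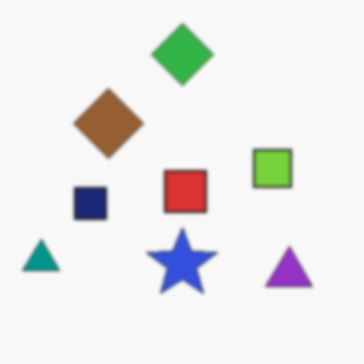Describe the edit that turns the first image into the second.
The second image is the first slightly softened.

Shape edges and outlines are uniformly softened across the whole image.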